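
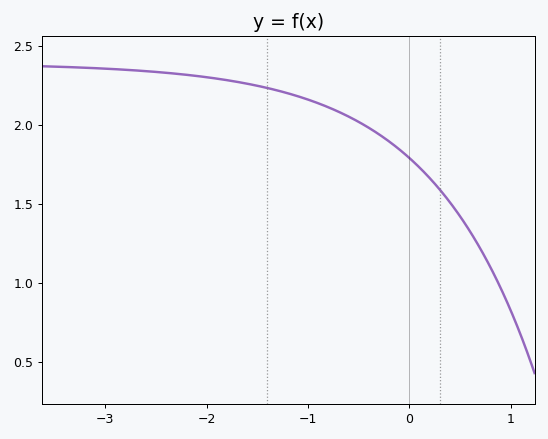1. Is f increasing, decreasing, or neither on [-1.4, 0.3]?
decreasing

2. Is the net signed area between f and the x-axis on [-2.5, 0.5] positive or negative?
positive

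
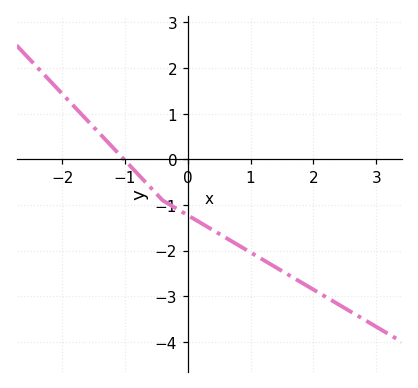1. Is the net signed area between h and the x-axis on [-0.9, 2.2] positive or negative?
negative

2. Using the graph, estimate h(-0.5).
-0.8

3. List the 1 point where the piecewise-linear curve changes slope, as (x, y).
(-0.4, -0.9)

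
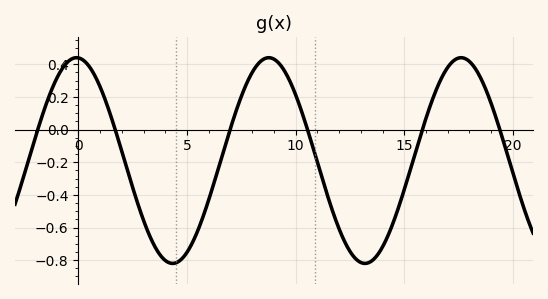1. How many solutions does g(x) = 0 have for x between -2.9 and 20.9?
6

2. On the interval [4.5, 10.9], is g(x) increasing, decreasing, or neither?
neither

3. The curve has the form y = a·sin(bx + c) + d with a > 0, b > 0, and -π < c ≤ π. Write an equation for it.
y = 0.63sin(0.71x + 1.6) - 0.19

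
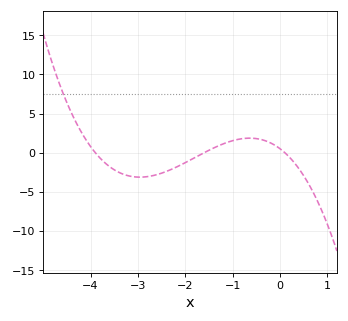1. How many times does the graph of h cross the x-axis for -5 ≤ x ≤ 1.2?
3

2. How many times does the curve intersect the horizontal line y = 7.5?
1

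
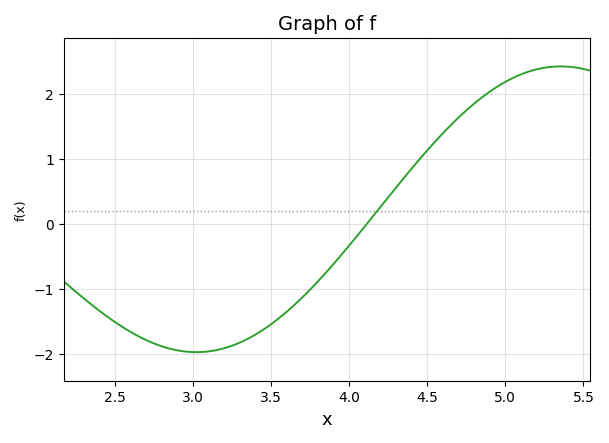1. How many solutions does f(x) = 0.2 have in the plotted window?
1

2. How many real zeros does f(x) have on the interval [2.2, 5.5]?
1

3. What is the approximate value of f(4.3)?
0.552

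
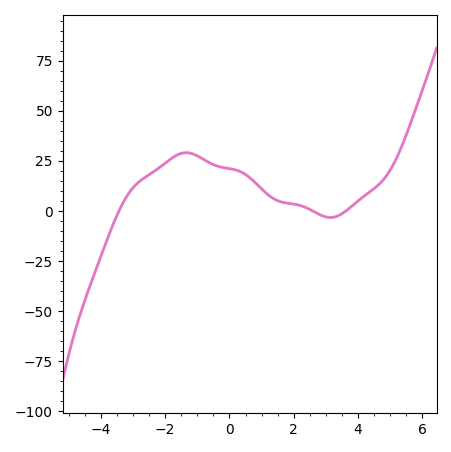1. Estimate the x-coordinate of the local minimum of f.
3.2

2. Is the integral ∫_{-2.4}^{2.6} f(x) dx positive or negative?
positive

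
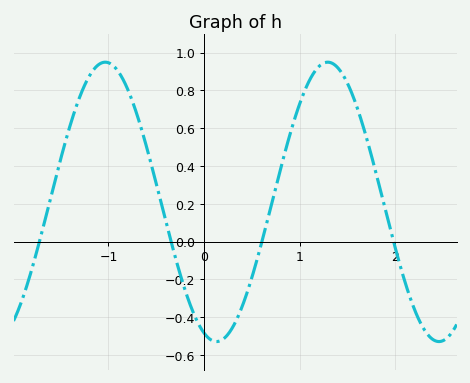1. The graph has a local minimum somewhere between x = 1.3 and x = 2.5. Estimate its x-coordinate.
2.5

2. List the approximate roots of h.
-1.7, -0.3, 0.6, 2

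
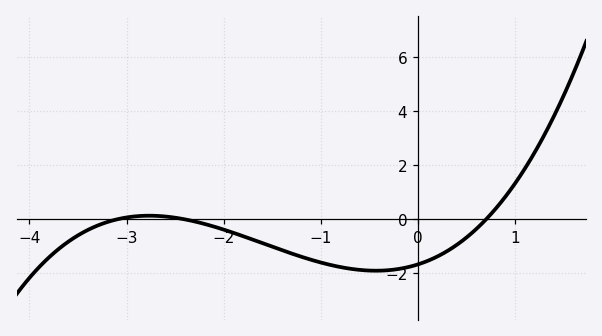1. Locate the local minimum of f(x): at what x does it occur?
-0.431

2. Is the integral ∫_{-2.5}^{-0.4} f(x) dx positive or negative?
negative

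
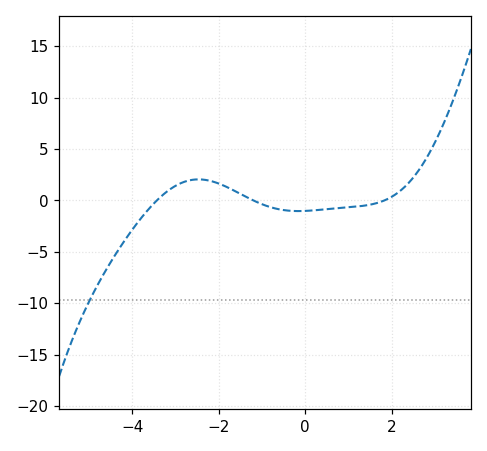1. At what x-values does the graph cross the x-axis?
-3.43, -1.2, 1.84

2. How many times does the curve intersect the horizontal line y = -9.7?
1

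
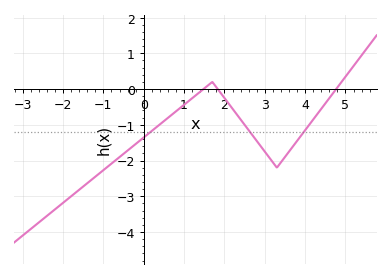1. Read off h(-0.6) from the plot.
-1.9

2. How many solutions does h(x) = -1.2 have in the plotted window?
3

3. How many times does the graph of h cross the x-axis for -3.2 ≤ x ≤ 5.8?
3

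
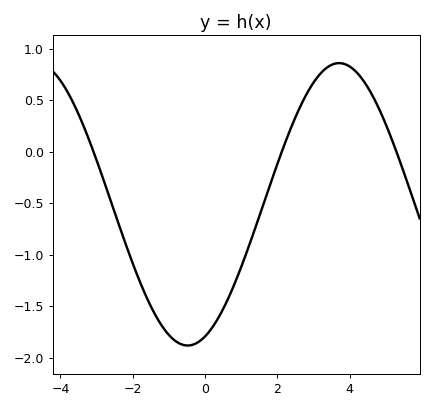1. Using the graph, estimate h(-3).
-0.081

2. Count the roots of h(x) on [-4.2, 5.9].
3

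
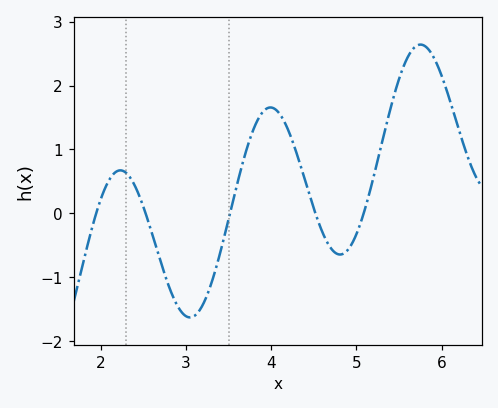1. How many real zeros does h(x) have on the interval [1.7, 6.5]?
5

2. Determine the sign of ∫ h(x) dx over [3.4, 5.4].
positive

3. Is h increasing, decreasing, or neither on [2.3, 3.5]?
neither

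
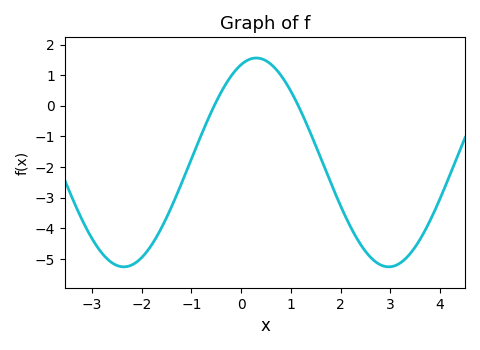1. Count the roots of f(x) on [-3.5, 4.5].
2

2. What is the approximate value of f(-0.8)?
-0.9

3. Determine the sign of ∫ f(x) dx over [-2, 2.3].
negative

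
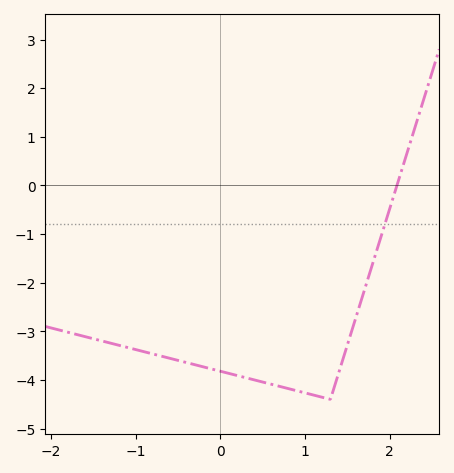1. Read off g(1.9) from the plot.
-1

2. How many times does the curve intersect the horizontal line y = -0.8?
1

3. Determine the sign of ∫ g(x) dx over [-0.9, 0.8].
negative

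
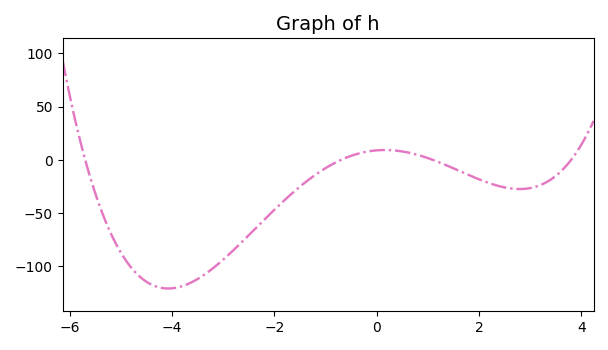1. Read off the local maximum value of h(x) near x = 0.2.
10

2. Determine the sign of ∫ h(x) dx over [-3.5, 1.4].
negative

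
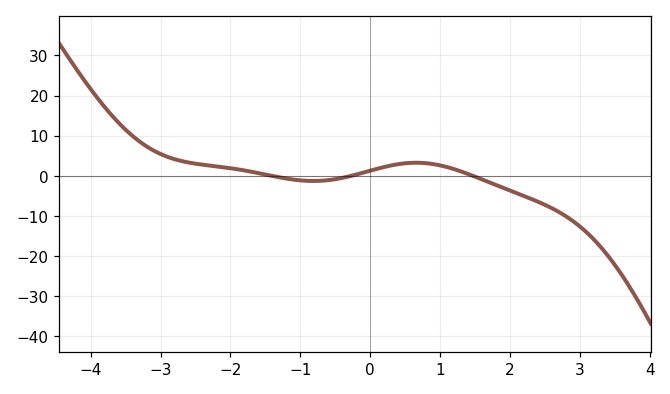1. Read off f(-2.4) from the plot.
2.75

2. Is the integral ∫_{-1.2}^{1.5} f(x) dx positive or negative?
positive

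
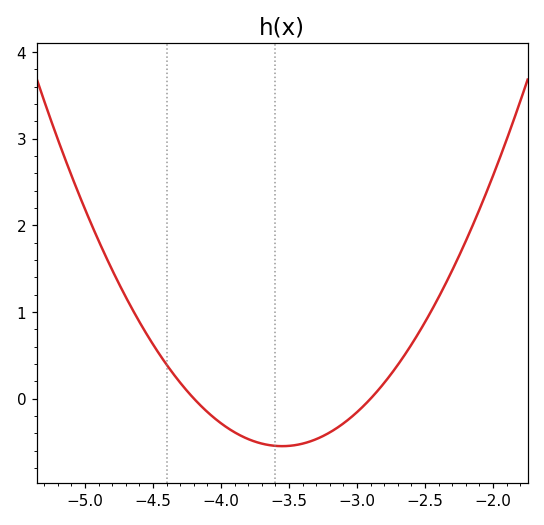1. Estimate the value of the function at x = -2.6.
0.6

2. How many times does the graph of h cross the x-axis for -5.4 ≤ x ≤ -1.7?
2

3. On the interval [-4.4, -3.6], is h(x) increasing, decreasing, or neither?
decreasing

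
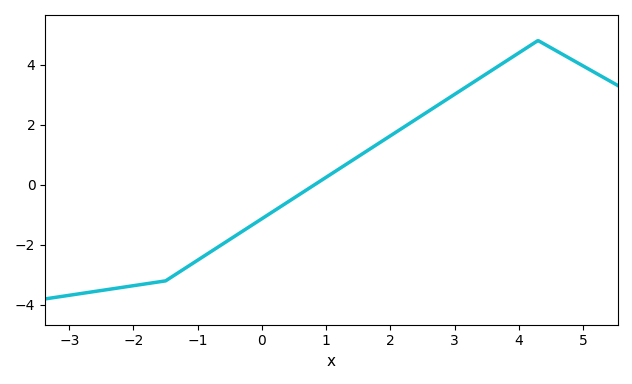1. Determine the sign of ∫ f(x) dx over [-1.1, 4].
positive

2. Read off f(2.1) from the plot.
1.8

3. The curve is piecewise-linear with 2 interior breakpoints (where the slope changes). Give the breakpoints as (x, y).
(-1.5, -3.2); (4.3, 4.8)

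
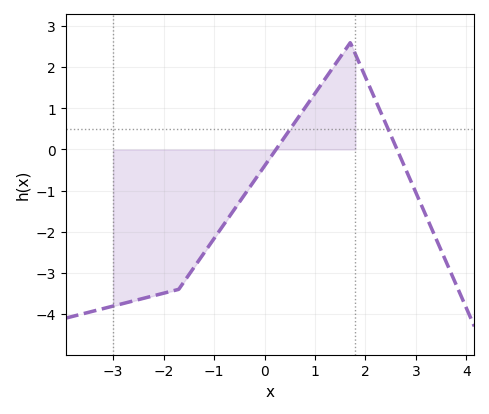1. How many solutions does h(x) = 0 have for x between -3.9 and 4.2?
2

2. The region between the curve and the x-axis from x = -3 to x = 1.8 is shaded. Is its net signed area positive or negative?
negative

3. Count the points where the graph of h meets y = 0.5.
2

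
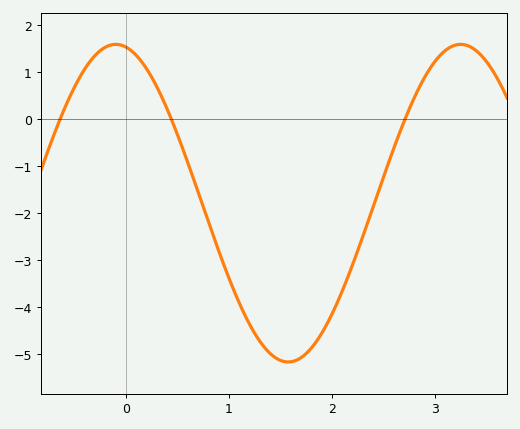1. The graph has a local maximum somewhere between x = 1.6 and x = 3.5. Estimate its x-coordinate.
3.2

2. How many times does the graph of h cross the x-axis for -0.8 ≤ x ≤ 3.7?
3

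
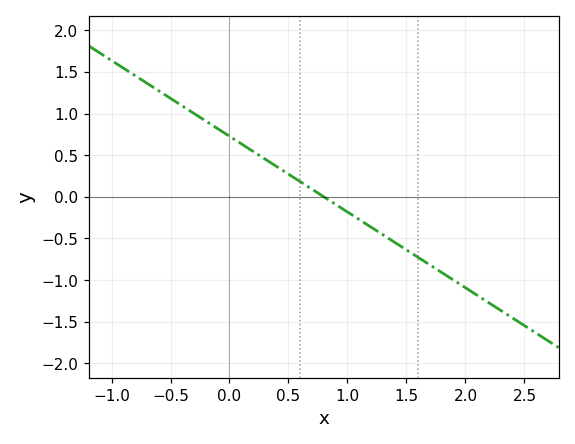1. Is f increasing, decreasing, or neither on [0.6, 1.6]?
decreasing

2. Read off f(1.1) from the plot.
-0.273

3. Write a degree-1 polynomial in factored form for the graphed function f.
y = -0.91(x - 0.8)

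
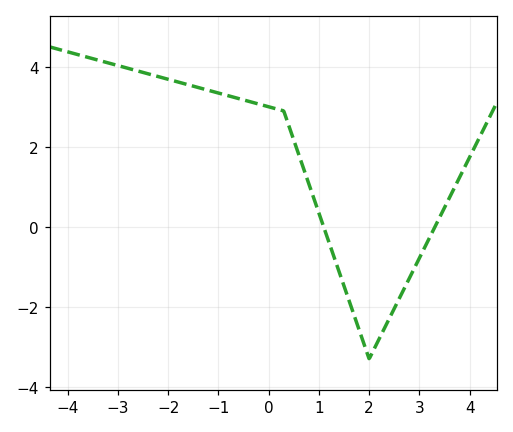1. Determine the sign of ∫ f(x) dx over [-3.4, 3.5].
positive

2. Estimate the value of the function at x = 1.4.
-1.2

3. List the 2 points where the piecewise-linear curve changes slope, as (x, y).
(0.3, 2.9); (2, -3.3)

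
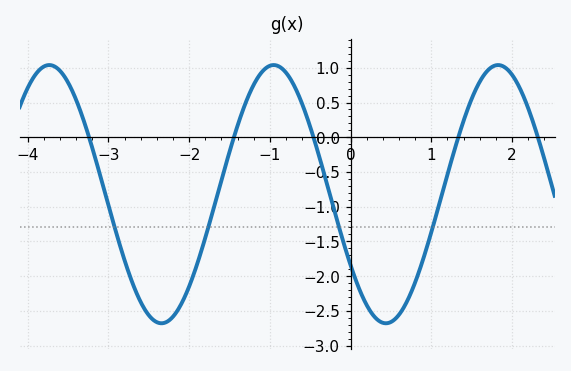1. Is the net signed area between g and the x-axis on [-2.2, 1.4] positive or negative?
negative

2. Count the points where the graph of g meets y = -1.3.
4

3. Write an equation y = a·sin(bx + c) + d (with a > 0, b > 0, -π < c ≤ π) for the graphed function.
y = 1.86sin(2.26x - 2.56) - 0.82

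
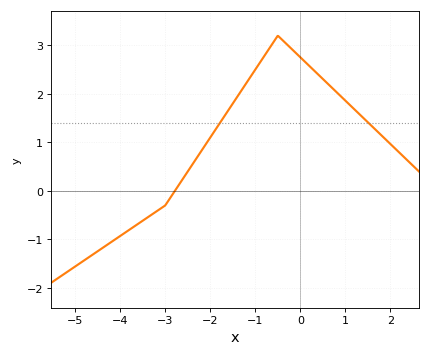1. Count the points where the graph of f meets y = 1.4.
2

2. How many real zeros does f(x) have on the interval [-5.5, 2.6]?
1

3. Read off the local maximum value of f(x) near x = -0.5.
3.2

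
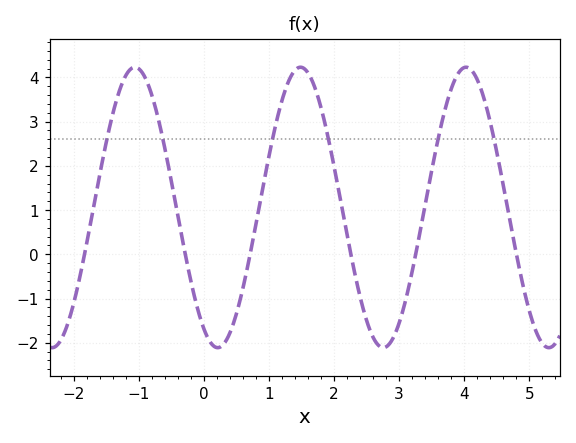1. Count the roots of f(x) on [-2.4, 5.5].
6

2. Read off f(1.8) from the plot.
3.3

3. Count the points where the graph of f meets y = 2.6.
6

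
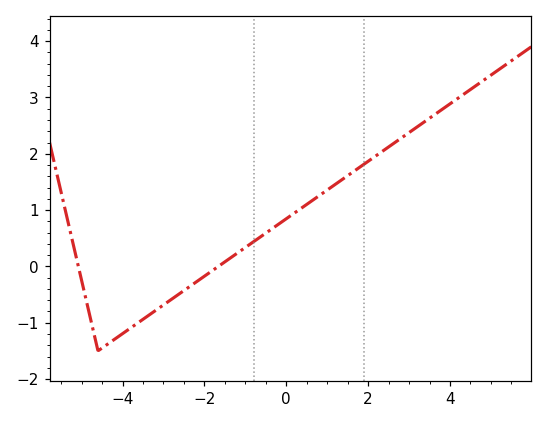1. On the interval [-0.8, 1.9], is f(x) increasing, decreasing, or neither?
increasing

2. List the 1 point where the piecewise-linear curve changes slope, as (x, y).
(-4.6, -1.5)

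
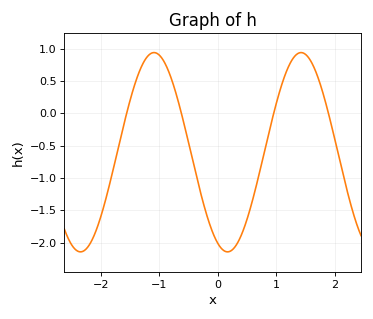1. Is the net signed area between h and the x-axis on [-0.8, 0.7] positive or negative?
negative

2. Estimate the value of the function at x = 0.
-2.01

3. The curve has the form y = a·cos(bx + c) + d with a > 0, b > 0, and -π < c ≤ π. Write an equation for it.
y = 1.54cos(2.5x + 2.73) - 0.6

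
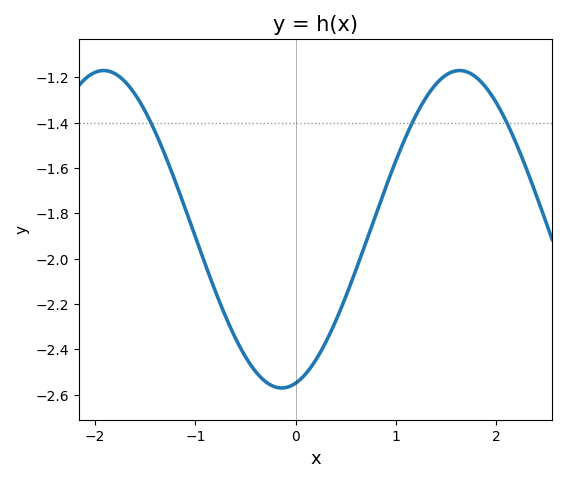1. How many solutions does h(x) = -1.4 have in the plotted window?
3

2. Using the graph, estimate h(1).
-1.57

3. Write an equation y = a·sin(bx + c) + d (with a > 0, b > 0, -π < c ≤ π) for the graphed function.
y = 0.7sin(1.77x - 1.32) - 1.87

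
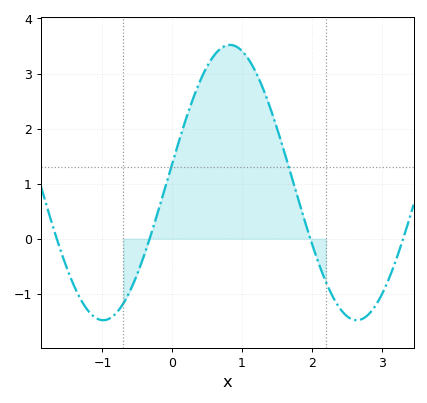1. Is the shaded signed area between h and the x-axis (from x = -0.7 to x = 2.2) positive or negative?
positive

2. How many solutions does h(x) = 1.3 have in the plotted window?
2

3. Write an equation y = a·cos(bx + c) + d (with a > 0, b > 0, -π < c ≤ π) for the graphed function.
y = 2.5cos(1.73x - 1.43) + 1.02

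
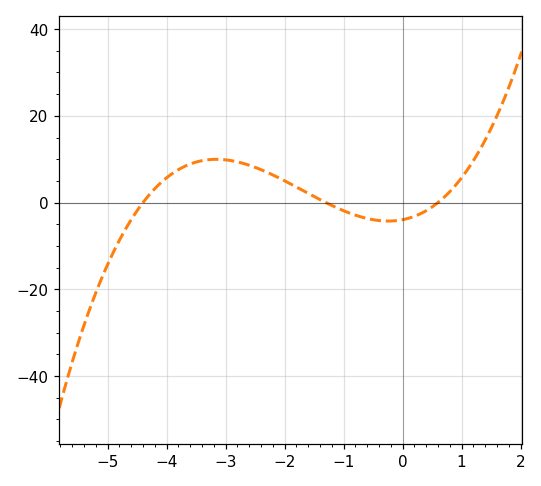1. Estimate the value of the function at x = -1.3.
0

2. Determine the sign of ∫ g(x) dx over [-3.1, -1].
positive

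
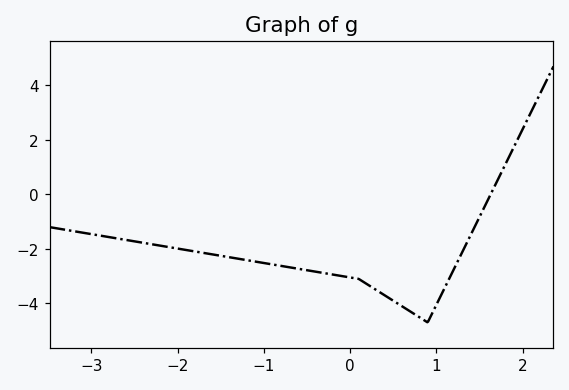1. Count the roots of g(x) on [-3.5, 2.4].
1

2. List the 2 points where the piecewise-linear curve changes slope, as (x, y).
(0.1, -3.1); (0.9, -4.7)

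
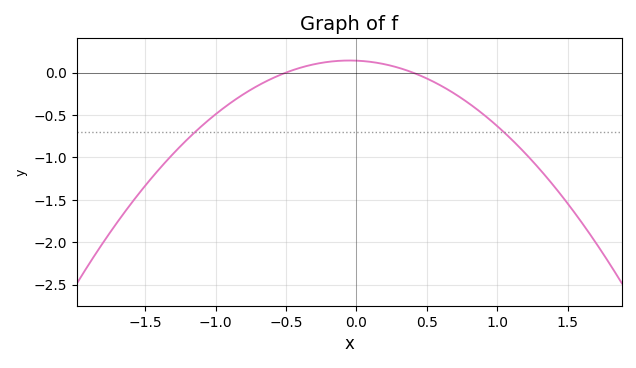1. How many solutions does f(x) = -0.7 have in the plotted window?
2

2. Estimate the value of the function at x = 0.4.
0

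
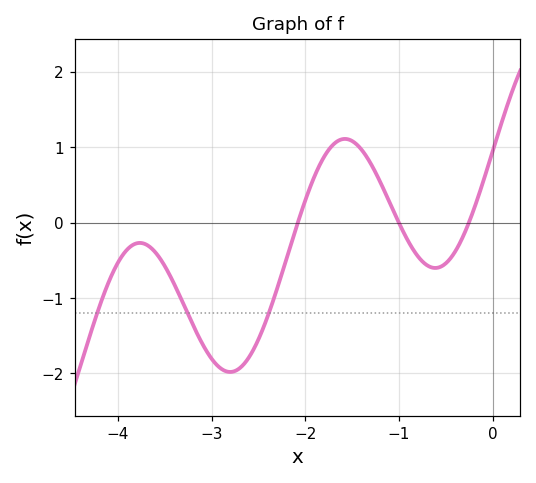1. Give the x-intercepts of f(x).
-2.1, -1, -0.3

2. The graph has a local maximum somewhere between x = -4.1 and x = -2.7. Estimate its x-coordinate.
-3.8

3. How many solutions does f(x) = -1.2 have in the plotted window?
3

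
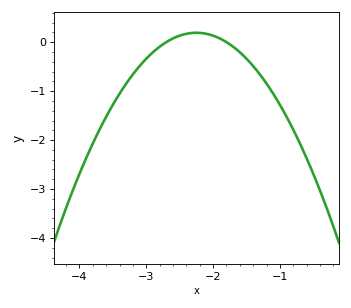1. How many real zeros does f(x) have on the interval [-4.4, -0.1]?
2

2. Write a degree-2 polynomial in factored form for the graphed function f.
y = -0.94(x + 2.7)(x + 1.8)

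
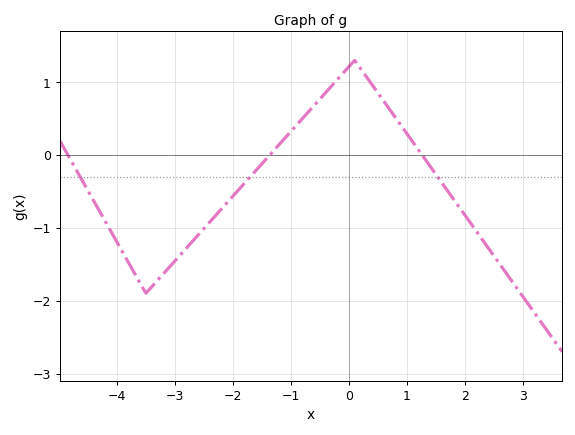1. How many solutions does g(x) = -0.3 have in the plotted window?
3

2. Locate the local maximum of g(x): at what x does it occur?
0.099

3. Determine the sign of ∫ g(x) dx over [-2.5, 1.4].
positive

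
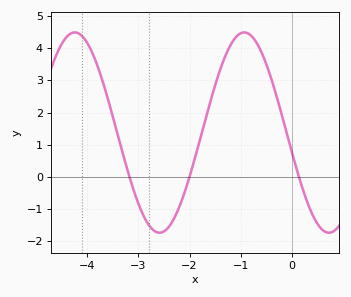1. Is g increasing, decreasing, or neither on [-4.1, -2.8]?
decreasing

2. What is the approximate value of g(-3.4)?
1.3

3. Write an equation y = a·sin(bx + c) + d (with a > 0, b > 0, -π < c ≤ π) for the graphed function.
y = 3.11sin(1.9x - 2.94) + 1.38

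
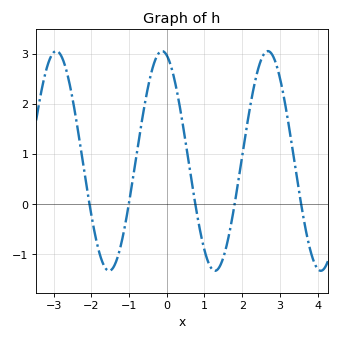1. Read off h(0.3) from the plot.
2.13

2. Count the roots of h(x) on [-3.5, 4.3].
5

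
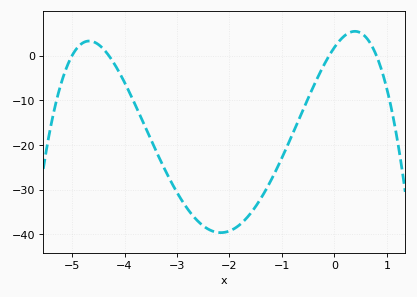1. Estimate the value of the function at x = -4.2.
-1.75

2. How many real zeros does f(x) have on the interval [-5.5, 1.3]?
4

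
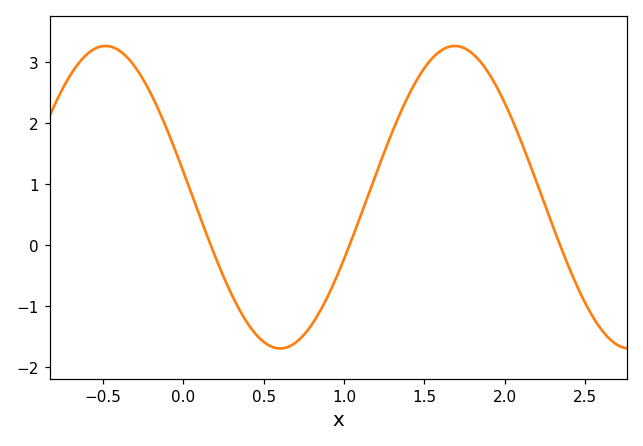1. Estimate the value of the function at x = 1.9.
2.8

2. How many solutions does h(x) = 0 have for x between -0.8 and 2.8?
3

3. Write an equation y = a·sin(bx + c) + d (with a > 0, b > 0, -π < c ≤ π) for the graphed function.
y = 2.48sin(2.9x + 3) + 0.78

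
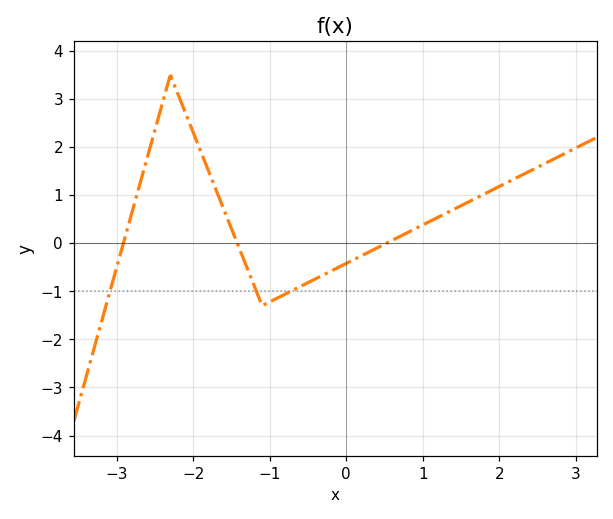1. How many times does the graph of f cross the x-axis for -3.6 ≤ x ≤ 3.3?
3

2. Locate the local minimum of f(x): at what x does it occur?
-1.1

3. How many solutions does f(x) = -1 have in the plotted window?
3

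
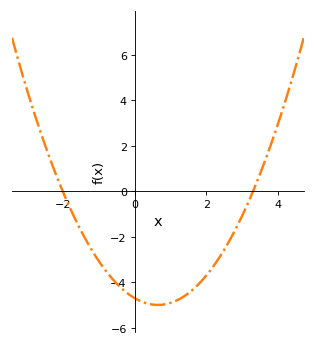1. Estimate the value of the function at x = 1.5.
-4.47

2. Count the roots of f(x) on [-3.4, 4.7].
2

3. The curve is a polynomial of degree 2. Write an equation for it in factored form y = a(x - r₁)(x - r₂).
y = 0.71(x + 2)(x - 3.3)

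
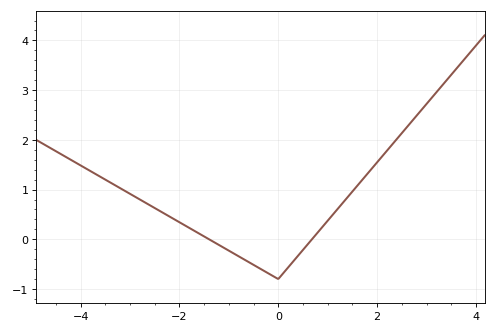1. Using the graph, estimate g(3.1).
2.8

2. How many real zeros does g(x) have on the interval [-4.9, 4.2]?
2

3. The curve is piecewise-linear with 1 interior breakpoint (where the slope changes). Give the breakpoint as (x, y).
(0, -0.8)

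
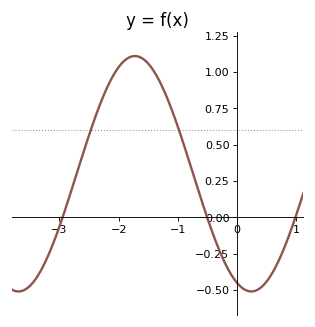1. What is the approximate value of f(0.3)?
-0.506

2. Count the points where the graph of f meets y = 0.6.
2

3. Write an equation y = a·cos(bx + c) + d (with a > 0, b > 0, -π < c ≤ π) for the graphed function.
y = 0.81cos(1.6x + 2.76) + 0.3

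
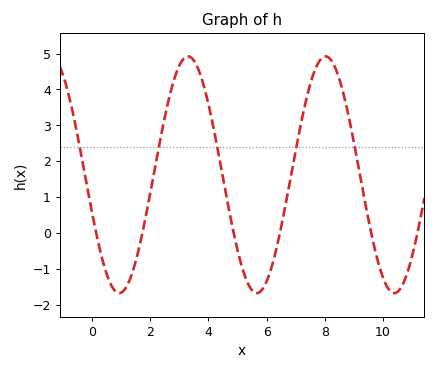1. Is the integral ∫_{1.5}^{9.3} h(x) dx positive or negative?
positive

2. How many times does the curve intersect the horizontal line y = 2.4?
5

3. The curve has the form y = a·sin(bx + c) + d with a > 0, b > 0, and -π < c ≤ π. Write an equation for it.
y = 3.3sin(1.3x - 2.8) + 1.62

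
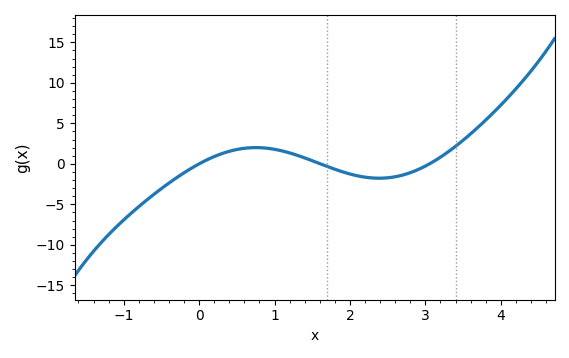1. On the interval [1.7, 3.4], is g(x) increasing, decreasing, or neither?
neither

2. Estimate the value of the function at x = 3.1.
0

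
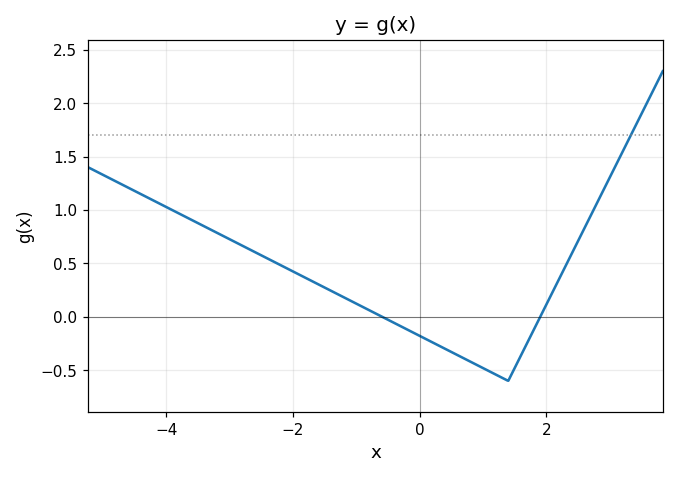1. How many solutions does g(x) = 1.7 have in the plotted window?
1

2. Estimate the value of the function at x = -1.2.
0.2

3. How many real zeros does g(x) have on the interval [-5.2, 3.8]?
2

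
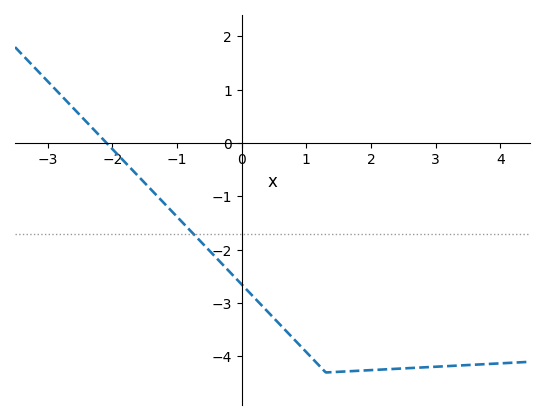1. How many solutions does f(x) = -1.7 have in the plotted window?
1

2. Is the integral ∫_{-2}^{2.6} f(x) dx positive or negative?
negative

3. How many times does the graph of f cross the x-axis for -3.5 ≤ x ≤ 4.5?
1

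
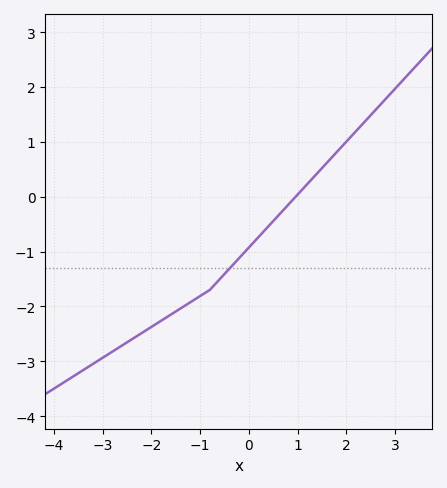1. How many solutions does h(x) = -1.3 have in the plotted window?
1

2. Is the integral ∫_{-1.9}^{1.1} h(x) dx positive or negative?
negative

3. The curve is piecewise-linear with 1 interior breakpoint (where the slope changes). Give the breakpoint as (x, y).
(-0.8, -1.7)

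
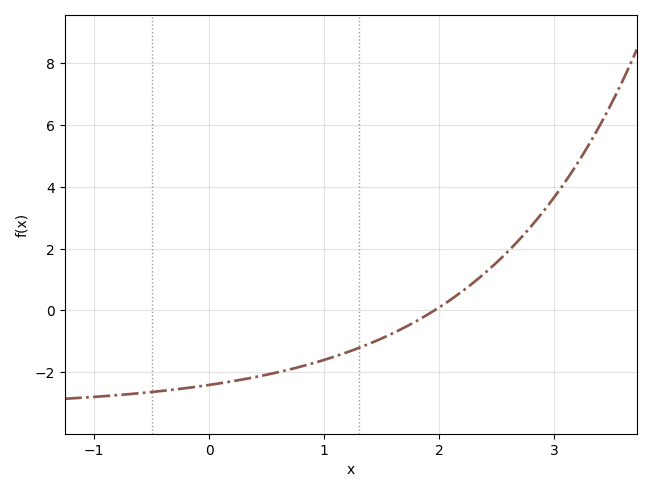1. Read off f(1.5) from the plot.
-1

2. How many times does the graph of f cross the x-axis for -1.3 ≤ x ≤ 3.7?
1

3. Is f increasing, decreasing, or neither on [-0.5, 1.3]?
increasing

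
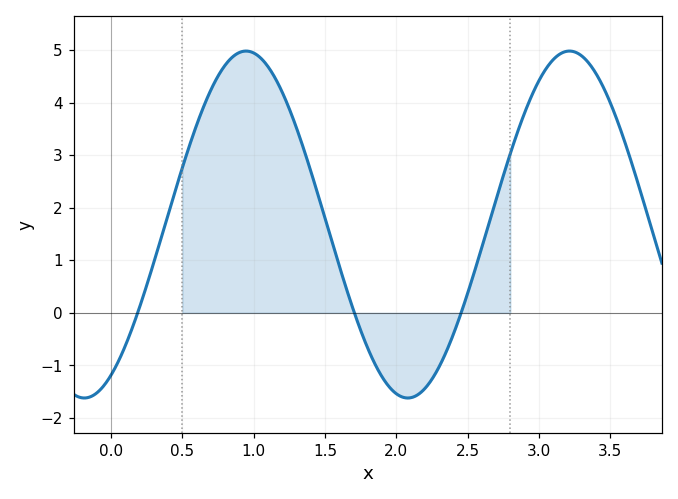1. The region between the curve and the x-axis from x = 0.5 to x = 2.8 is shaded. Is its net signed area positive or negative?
positive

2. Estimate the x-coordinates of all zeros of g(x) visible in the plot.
0.187, 1.71, 2.46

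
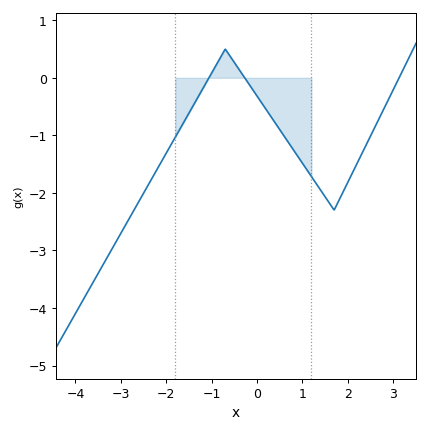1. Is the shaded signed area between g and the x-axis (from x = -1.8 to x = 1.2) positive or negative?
negative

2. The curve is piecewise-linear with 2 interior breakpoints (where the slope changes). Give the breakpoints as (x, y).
(-0.7, 0.5); (1.7, -2.3)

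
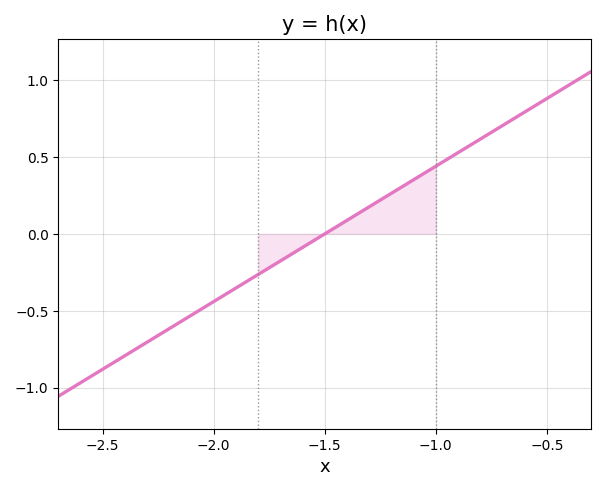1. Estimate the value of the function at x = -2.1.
-0.528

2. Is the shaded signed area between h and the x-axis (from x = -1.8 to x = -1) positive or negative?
positive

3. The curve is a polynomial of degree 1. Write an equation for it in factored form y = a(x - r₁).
y = 0.88(x + 1.5)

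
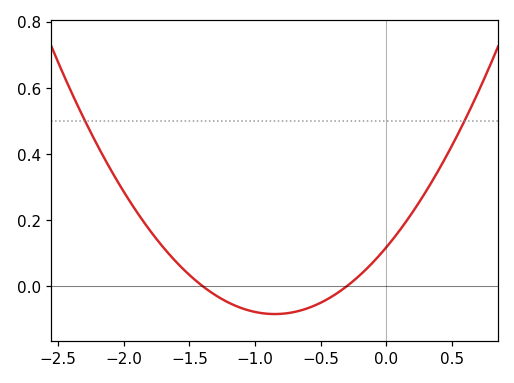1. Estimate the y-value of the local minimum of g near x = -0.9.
-0.085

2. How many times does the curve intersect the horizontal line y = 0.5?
2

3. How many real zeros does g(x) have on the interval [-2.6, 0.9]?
2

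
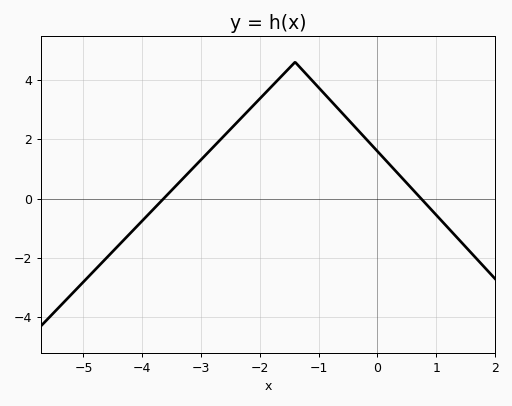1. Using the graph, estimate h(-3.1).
1.11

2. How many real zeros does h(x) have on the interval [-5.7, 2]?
2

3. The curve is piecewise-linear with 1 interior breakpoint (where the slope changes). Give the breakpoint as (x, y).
(-1.4, 4.6)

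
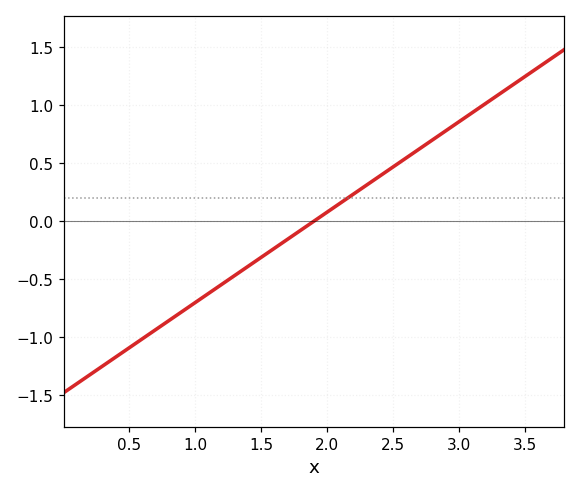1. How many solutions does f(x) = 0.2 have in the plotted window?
1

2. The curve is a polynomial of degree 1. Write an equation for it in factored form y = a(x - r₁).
y = 0.78(x - 1.9)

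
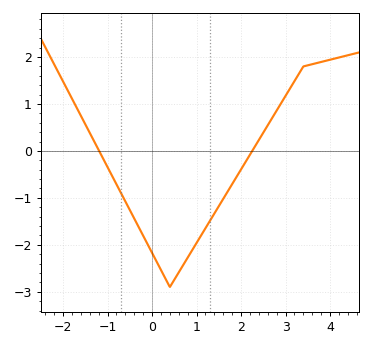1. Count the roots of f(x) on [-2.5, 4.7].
2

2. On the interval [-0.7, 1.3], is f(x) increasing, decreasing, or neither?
neither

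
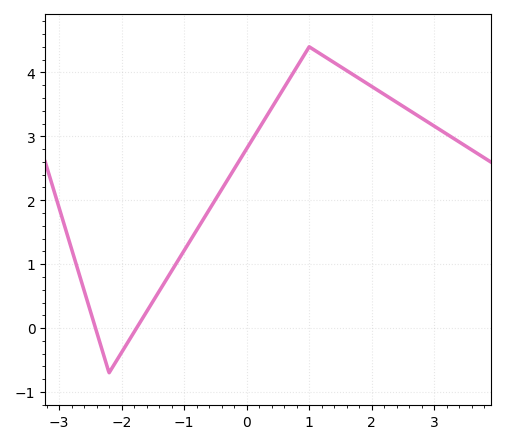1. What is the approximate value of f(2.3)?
3.6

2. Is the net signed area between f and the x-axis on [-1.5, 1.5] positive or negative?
positive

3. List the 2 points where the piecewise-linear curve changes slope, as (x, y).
(-2.2, -0.7); (1, 4.4)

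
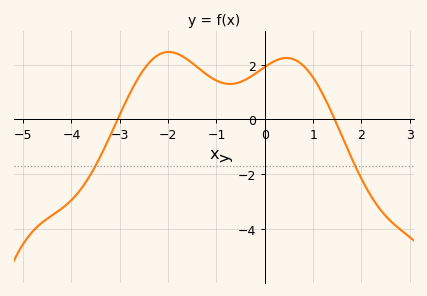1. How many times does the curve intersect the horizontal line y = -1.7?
2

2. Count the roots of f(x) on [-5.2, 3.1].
2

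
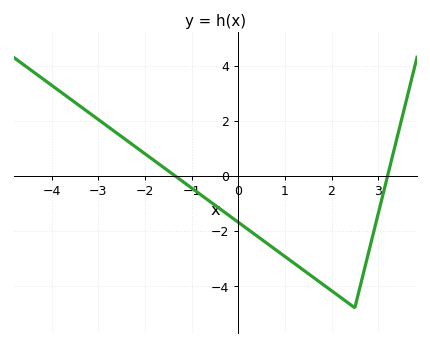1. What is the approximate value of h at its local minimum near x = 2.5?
-4.8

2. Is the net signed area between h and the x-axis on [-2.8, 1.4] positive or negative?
negative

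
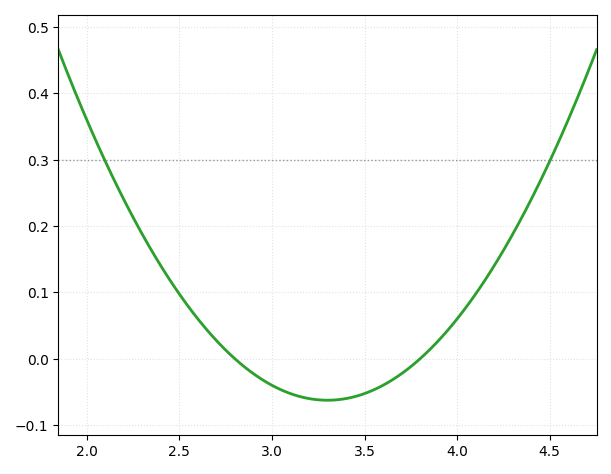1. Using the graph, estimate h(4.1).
0.098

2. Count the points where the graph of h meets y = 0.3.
2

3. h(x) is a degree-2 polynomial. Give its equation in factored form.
y = 0.25(x - 2.8)(x - 3.8)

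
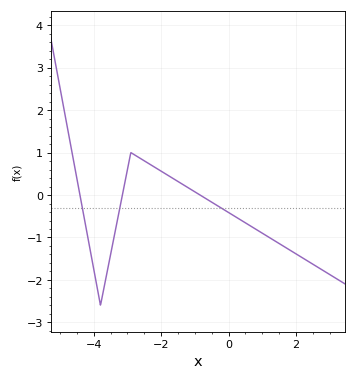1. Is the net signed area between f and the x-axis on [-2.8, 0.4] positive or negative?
positive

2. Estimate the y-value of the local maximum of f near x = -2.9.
0.999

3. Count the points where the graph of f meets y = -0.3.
3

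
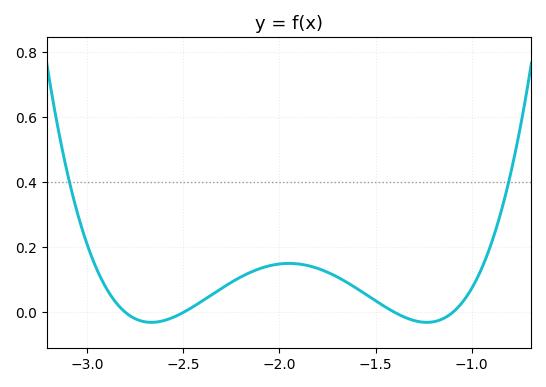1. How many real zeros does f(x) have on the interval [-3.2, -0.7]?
4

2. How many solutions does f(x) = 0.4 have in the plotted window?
2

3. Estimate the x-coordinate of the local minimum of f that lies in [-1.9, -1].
-1.23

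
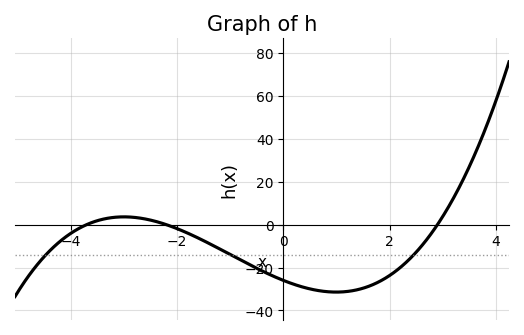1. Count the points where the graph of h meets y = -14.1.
3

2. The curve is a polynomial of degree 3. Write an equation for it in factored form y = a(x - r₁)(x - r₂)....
y = 1.1(x + 3.7)(x + 2.2)(x - 2.9)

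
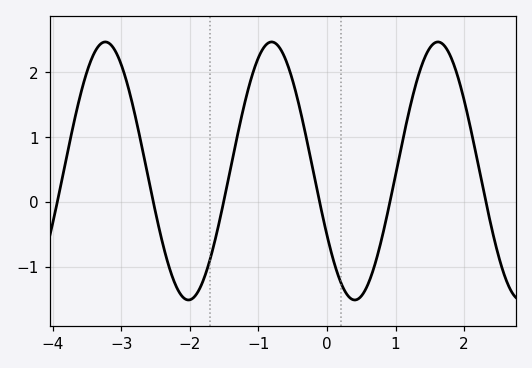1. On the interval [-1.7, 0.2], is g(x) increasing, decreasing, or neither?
neither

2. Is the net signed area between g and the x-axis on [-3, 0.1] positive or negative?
positive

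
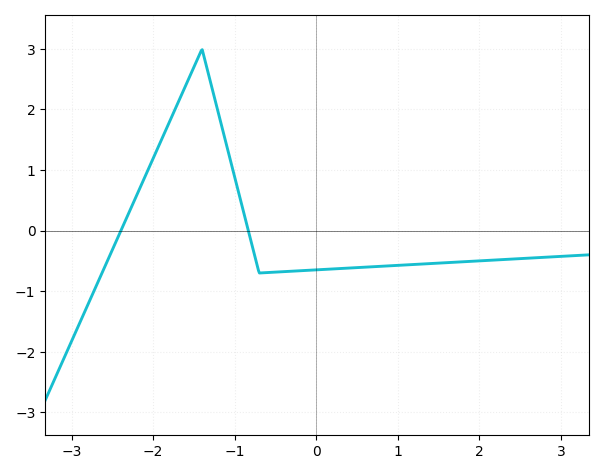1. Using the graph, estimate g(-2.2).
0.6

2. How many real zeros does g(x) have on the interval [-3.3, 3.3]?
2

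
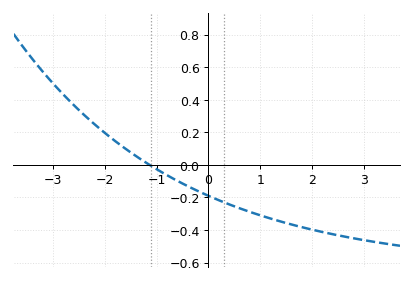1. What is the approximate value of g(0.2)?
-0.217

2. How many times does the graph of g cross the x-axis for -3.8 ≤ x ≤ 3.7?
1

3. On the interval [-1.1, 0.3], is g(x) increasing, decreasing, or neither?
decreasing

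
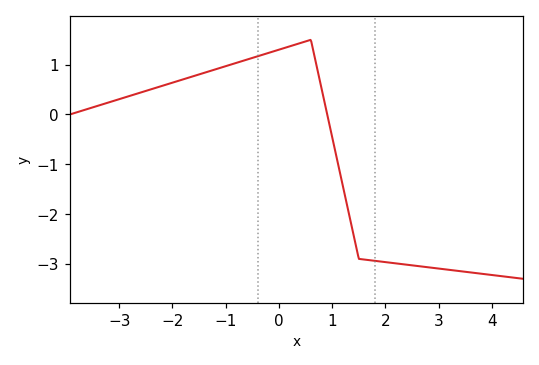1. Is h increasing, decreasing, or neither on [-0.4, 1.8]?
neither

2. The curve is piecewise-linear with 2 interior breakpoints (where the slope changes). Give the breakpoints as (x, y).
(0.6, 1.5); (1.5, -2.9)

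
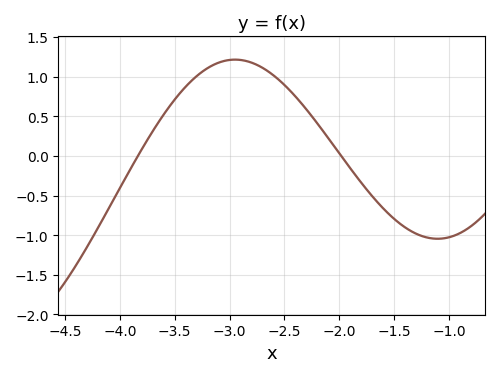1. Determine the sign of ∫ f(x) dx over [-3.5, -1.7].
positive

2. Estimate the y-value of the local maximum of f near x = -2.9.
1.2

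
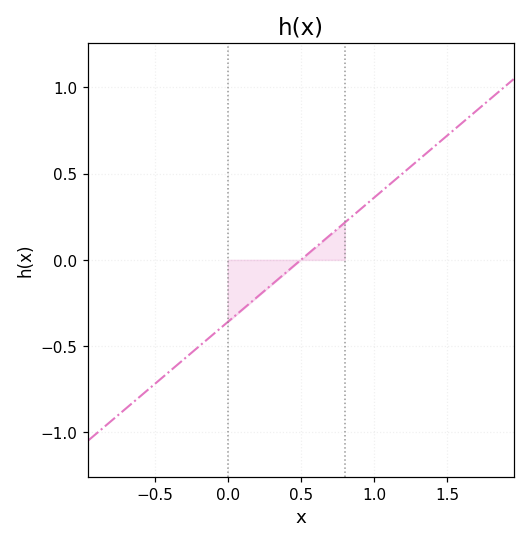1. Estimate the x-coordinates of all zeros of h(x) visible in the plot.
0.5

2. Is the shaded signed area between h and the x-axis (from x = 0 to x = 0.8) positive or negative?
negative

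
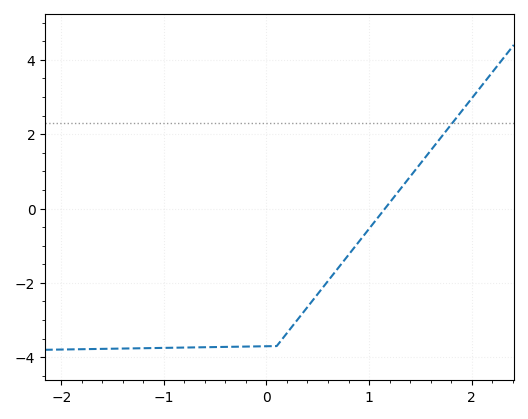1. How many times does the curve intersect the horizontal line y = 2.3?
1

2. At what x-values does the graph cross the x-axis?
1.2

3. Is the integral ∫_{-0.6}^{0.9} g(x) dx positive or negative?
negative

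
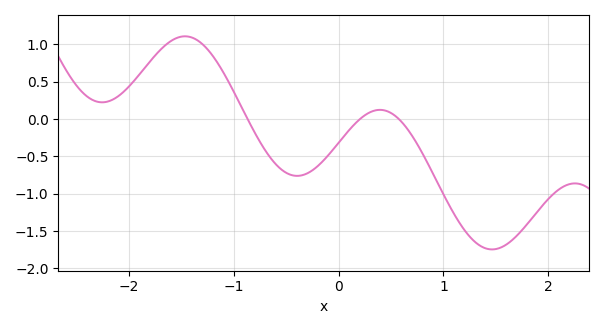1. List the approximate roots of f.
-0.9, 0.2, 0.6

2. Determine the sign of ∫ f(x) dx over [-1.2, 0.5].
negative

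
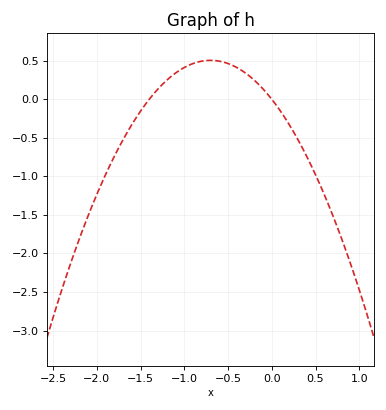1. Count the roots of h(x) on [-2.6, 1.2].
2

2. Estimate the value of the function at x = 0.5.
-0.978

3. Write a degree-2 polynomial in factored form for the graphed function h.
y = -1.03(x + 1.4)(x - 0)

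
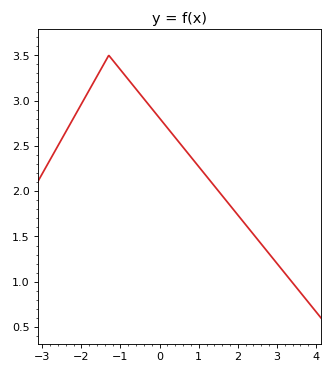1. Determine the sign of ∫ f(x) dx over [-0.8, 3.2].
positive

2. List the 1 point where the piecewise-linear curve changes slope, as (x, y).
(-1.3, 3.5)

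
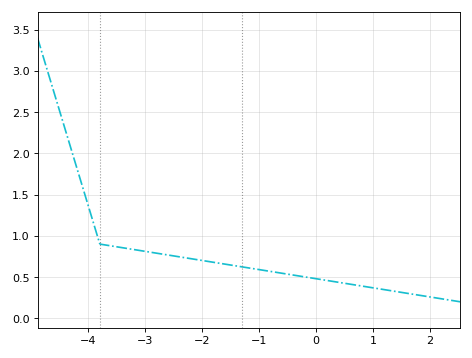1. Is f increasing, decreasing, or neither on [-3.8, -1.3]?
decreasing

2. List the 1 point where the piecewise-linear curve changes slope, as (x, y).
(-3.8, 0.9)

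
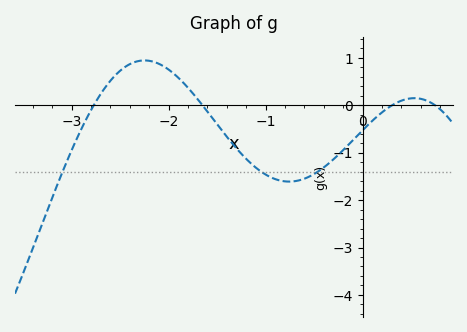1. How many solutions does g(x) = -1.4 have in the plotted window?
3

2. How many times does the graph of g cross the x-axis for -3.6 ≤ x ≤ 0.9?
4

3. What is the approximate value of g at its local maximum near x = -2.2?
0.9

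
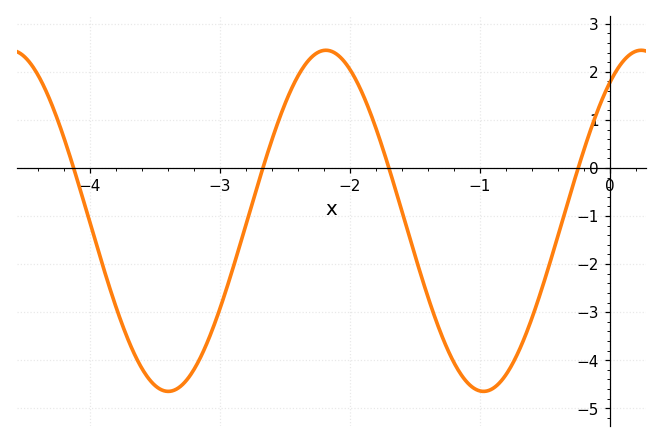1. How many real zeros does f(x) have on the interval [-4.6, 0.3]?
4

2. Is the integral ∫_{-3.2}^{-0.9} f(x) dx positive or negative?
negative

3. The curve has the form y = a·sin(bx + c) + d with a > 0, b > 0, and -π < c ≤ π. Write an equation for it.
y = 3.55sin(2.6x + 0.94) - 1.1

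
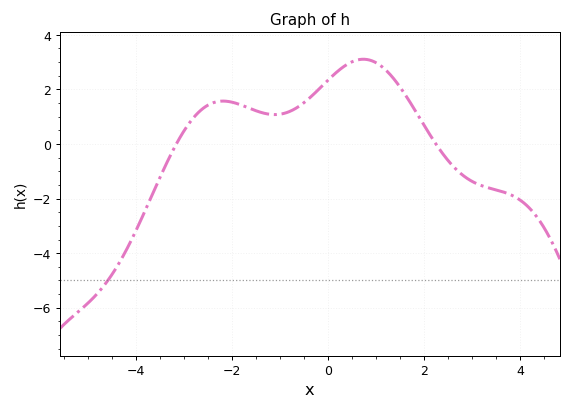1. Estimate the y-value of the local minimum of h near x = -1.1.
1.08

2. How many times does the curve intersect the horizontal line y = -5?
1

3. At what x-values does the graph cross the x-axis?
-3.16, 2.24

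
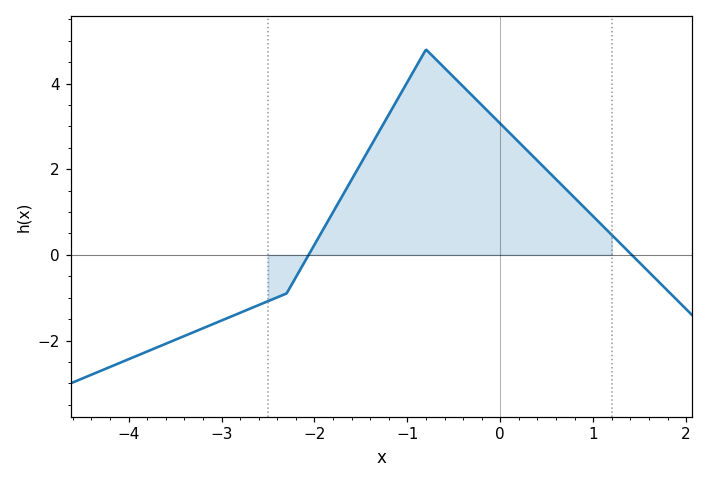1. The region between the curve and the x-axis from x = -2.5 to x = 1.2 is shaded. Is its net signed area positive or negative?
positive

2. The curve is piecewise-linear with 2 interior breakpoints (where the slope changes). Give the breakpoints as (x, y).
(-2.3, -0.9); (-0.8, 4.8)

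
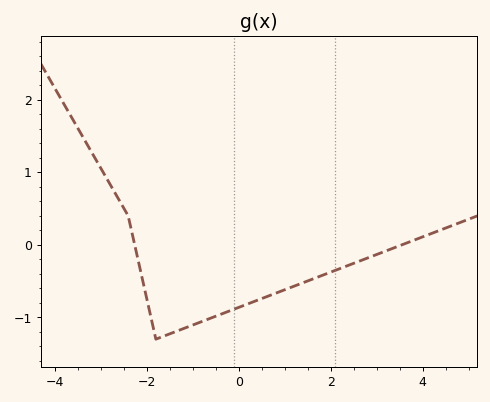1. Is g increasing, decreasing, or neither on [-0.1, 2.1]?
increasing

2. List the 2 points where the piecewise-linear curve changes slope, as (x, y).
(-2.4, 0.4); (-1.8, -1.3)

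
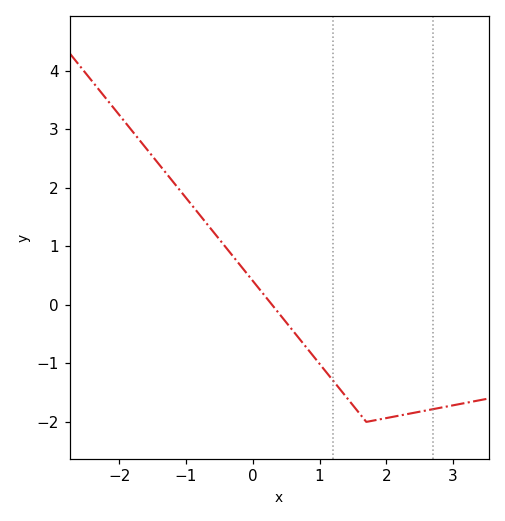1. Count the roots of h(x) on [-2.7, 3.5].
1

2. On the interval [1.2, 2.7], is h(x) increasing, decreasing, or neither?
neither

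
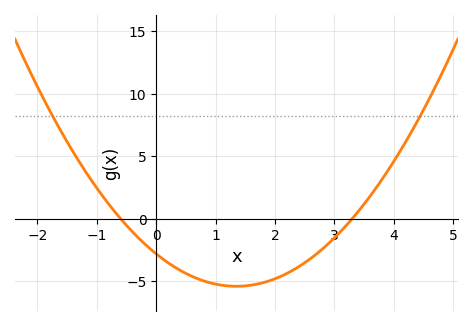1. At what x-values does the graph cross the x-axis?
-0.6, 3.3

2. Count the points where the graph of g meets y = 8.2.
2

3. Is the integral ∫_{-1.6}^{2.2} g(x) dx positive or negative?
negative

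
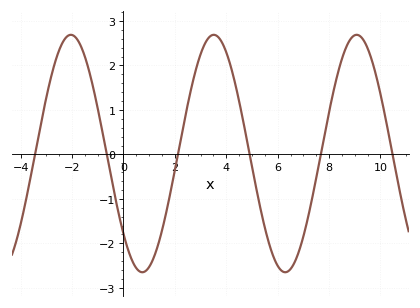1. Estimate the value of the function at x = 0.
-1.78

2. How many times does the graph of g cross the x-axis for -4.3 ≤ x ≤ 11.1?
6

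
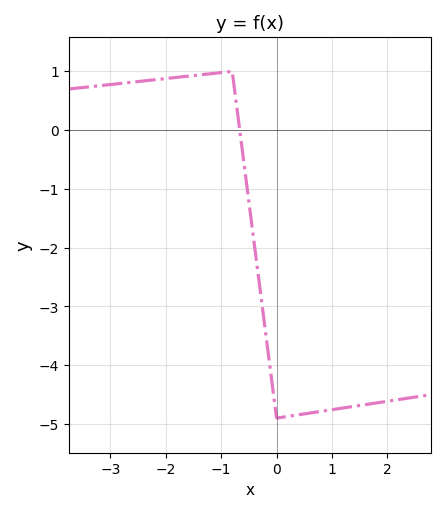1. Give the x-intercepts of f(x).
-0.664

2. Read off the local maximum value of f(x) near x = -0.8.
1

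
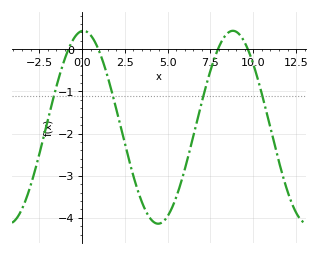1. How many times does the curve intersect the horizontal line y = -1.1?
4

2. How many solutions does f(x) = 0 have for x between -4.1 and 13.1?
4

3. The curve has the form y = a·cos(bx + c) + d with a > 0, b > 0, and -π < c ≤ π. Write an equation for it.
y = 2.29cos(0.72x - 0.06) - 1.85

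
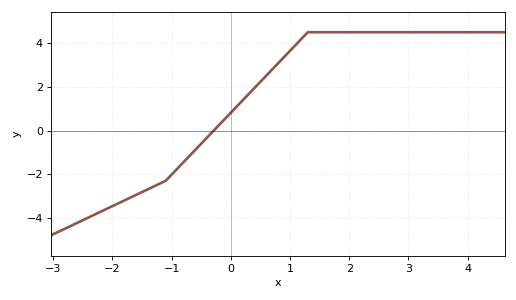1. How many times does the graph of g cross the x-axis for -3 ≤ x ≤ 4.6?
1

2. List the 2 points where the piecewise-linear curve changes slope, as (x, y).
(-1.1, -2.3); (1.3, 4.5)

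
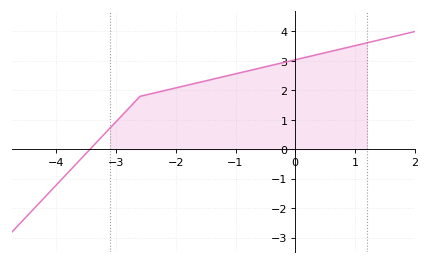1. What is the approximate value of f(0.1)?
3.09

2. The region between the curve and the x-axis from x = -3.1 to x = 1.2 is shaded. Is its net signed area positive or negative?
positive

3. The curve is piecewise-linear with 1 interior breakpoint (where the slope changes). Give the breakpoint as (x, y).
(-2.6, 1.8)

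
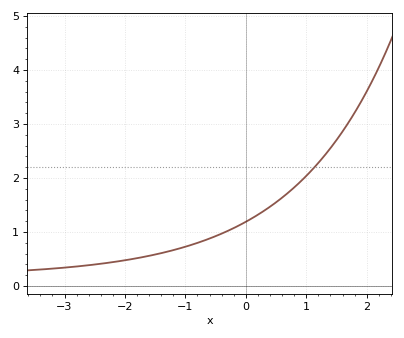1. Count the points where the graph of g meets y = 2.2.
1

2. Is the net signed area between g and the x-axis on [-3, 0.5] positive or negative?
positive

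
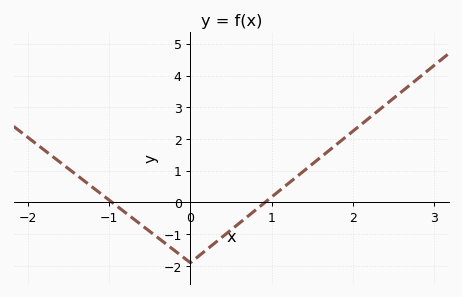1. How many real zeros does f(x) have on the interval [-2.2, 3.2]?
2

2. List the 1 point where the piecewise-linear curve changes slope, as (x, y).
(0, -1.9)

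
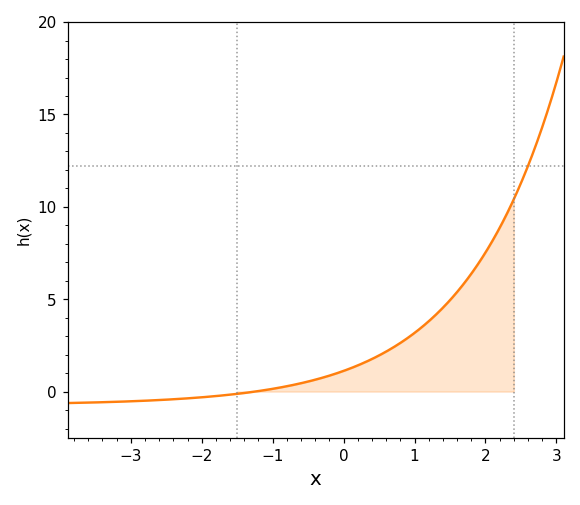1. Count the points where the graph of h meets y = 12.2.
1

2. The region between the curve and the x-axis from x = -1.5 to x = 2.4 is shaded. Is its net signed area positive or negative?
positive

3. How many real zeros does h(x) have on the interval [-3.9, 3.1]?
1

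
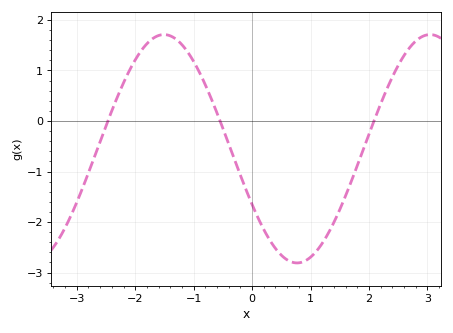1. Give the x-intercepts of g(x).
-2.5, -0.5, 2.1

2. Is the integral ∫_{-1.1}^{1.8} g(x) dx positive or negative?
negative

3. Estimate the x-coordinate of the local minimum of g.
0.8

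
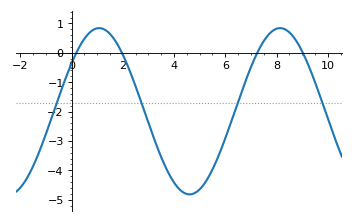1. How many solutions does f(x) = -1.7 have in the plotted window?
4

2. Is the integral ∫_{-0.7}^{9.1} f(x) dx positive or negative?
negative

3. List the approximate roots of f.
0.2, 2, 7.2, 9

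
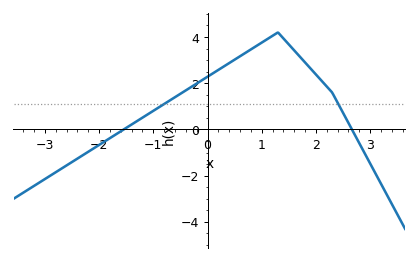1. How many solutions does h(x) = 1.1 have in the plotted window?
2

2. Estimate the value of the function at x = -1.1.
0.659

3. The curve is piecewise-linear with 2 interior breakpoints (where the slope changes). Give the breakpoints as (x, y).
(1.3, 4.2); (2.3, 1.6)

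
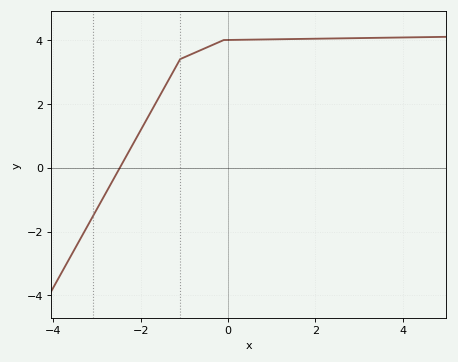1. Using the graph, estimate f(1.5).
4.03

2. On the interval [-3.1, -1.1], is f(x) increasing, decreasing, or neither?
increasing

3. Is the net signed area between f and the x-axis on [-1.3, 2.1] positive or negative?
positive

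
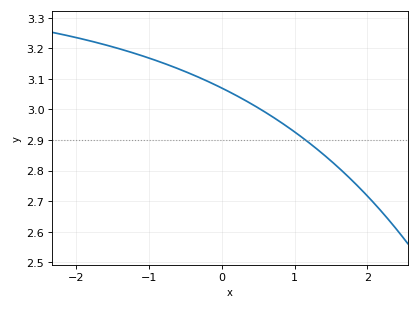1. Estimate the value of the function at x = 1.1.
2.91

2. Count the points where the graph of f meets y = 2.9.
1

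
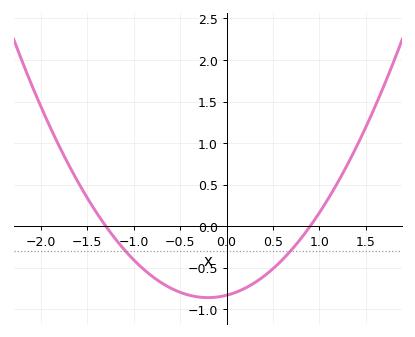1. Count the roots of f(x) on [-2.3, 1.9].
2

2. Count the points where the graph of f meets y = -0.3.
2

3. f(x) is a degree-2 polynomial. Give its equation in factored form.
y = 0.71(x + 1.3)(x - 0.9)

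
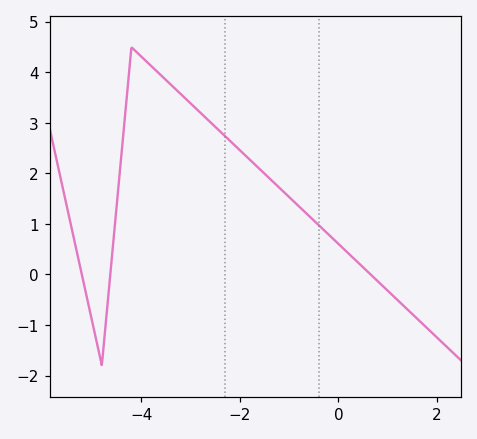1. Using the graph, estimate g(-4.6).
0.3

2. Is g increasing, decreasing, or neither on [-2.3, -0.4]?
decreasing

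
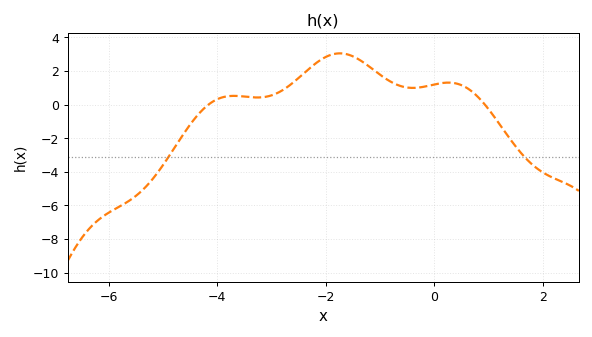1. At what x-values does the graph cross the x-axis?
-4.16, 0.93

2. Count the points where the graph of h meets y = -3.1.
2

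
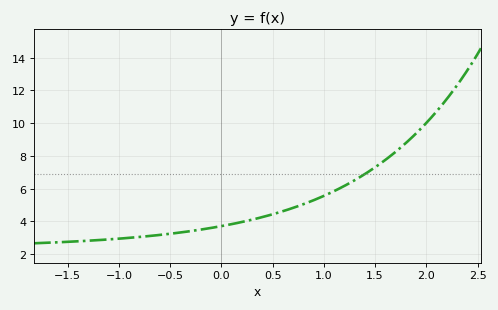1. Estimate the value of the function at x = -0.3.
3.41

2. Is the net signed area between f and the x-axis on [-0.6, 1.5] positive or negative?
positive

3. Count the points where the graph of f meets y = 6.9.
1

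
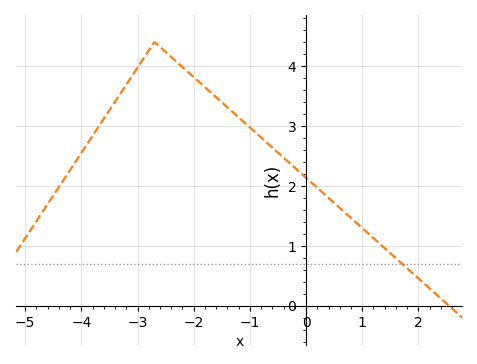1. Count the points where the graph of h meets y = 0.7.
1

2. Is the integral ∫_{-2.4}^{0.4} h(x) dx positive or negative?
positive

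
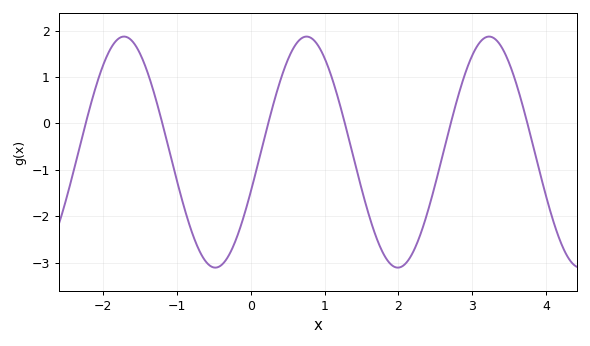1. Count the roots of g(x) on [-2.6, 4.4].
6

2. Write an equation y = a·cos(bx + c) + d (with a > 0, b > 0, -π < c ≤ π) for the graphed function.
y = 2.49cos(2.54x - 1.92) - 0.62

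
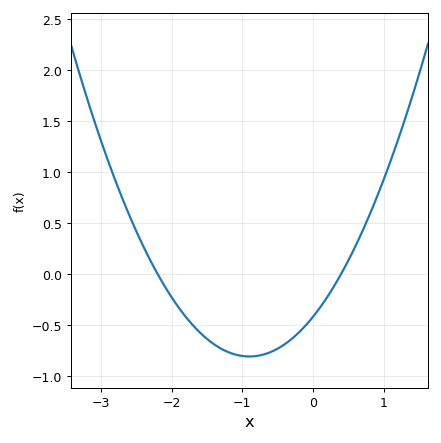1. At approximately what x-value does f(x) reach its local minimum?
-0.9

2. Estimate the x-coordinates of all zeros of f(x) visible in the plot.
-2.2, 0.4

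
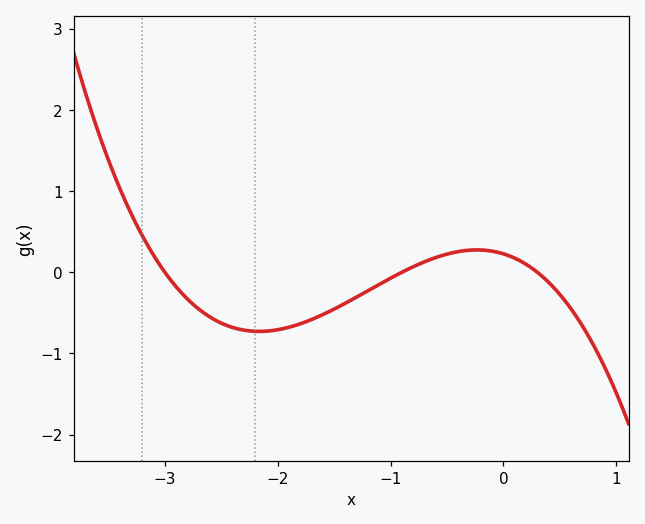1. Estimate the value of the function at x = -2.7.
-0.454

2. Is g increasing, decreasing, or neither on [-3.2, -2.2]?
decreasing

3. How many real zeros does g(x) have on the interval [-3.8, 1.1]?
3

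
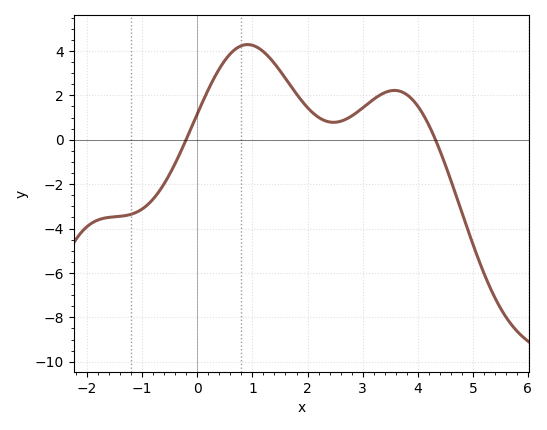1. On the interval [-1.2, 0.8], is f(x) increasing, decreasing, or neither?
increasing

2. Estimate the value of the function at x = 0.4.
3.2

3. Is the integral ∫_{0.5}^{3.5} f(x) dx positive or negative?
positive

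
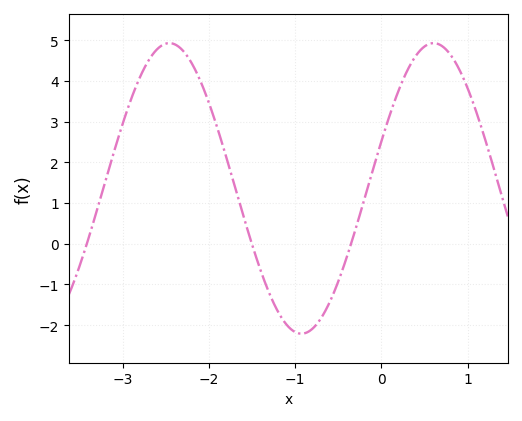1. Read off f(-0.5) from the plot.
-0.926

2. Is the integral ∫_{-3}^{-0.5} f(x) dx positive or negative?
positive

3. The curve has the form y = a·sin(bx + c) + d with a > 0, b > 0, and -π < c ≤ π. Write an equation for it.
y = 3.57sin(2.05x + 0.33) + 1.36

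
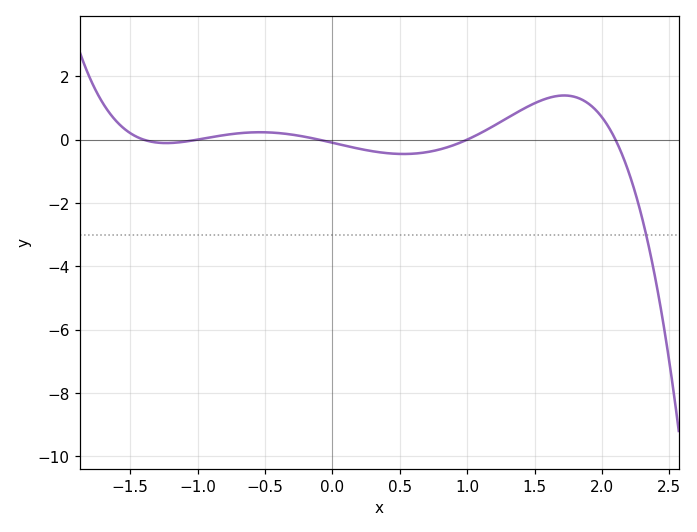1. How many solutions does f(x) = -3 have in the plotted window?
1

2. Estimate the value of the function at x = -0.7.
0.198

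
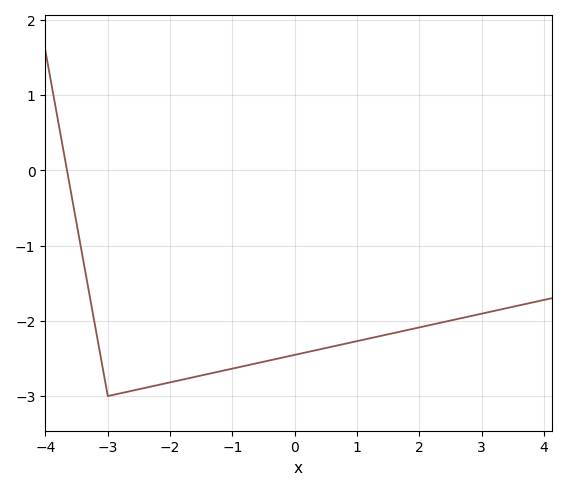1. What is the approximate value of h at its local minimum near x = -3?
-3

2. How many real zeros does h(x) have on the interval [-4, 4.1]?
1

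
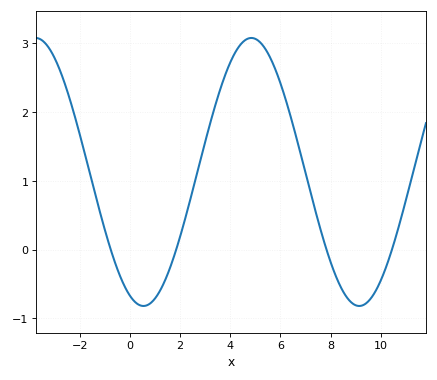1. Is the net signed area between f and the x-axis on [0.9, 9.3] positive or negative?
positive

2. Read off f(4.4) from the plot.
3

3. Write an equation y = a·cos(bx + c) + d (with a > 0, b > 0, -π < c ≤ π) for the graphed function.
y = 1.95cos(0.73x + 2.8) + 1.13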